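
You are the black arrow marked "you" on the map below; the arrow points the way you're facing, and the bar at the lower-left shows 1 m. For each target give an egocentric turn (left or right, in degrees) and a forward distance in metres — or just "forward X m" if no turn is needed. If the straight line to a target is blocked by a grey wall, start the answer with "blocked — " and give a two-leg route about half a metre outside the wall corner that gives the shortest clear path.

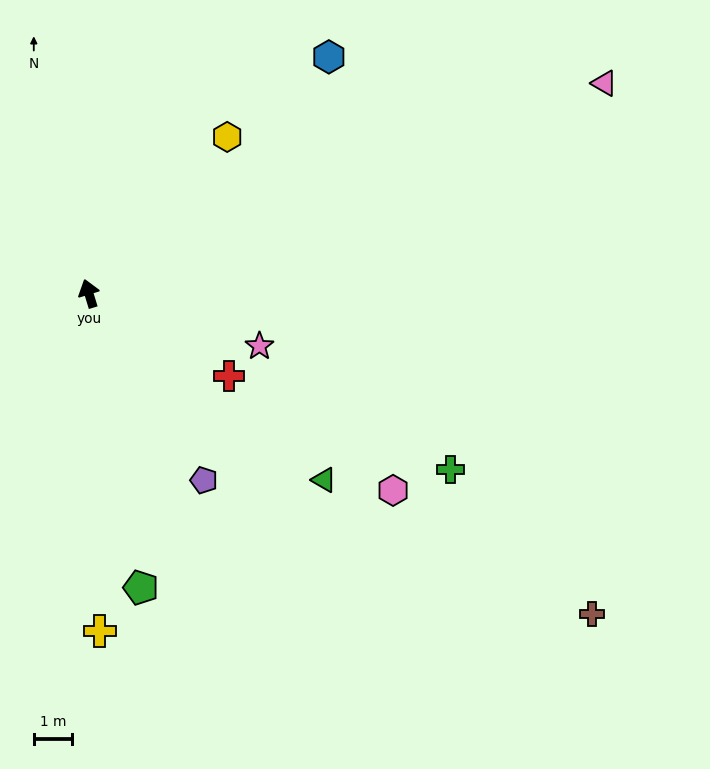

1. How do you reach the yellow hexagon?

turn right 58°, forward 5.5 m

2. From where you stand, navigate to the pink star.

turn right 124°, forward 4.7 m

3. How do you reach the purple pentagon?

turn right 165°, forward 5.7 m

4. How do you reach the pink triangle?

turn right 85°, forward 14.6 m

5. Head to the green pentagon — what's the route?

turn left 173°, forward 7.8 m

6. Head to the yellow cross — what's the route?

turn left 165°, forward 8.8 m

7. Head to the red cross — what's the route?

turn right 138°, forward 4.3 m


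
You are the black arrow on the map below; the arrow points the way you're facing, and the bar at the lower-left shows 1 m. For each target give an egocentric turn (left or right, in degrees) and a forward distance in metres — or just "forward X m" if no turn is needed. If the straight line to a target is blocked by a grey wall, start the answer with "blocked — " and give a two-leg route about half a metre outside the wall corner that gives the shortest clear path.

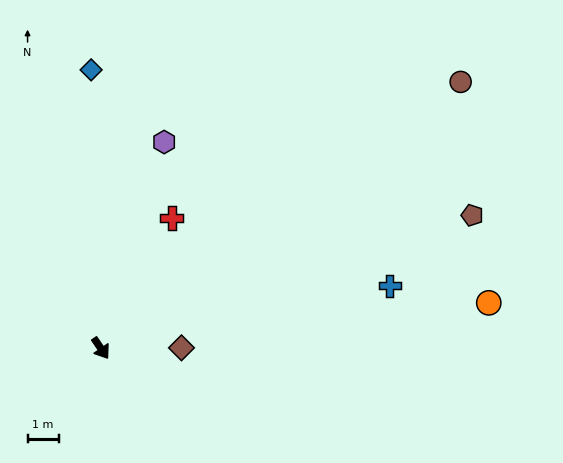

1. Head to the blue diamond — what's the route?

turn left 148°, forward 9.0 m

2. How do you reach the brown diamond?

turn left 56°, forward 2.6 m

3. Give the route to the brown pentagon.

turn left 75°, forward 12.7 m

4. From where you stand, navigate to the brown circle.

turn left 92°, forward 14.4 m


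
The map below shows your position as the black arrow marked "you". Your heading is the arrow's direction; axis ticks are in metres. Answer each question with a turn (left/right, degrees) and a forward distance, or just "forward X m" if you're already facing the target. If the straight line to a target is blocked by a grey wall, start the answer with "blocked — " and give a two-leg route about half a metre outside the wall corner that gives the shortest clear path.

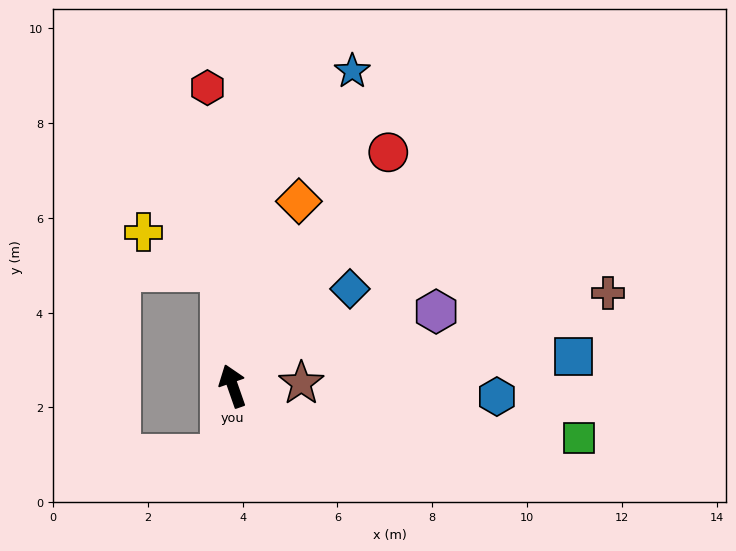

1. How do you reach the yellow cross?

blocked — turn right 13°, forward 2.4 m, then turn left 56°, forward 1.8 m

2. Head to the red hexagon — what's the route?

turn right 14°, forward 6.3 m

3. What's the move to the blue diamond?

turn right 70°, forward 3.2 m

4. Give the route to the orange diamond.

turn right 39°, forward 4.1 m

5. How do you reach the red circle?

turn right 53°, forward 5.9 m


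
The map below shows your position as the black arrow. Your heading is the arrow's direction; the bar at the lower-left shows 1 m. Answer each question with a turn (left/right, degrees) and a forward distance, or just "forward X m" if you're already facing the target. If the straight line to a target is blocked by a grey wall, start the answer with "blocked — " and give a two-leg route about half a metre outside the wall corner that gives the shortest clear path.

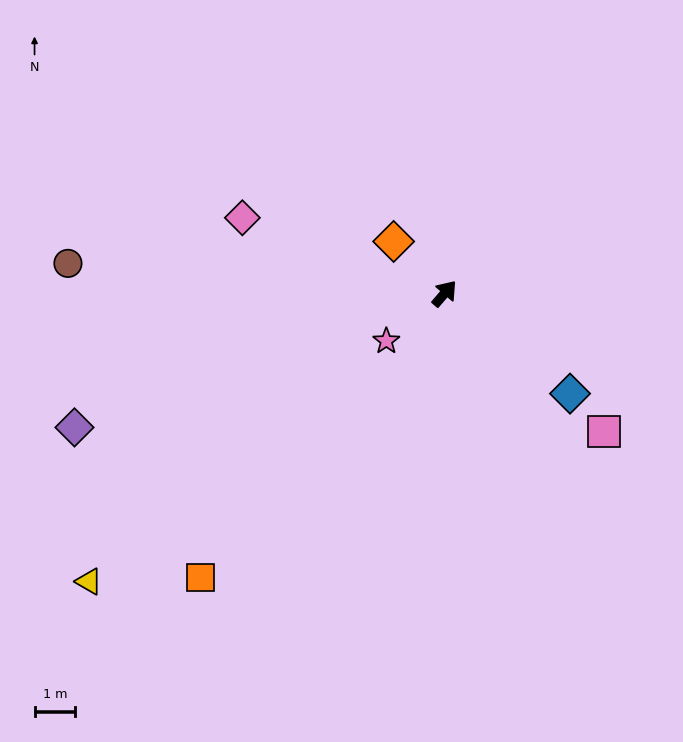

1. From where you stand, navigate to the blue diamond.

turn right 88°, forward 4.0 m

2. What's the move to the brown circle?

turn left 126°, forward 9.3 m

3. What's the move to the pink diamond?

turn left 110°, forward 5.3 m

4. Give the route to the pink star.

turn left 170°, forward 1.9 m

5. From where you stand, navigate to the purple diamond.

turn left 151°, forward 9.7 m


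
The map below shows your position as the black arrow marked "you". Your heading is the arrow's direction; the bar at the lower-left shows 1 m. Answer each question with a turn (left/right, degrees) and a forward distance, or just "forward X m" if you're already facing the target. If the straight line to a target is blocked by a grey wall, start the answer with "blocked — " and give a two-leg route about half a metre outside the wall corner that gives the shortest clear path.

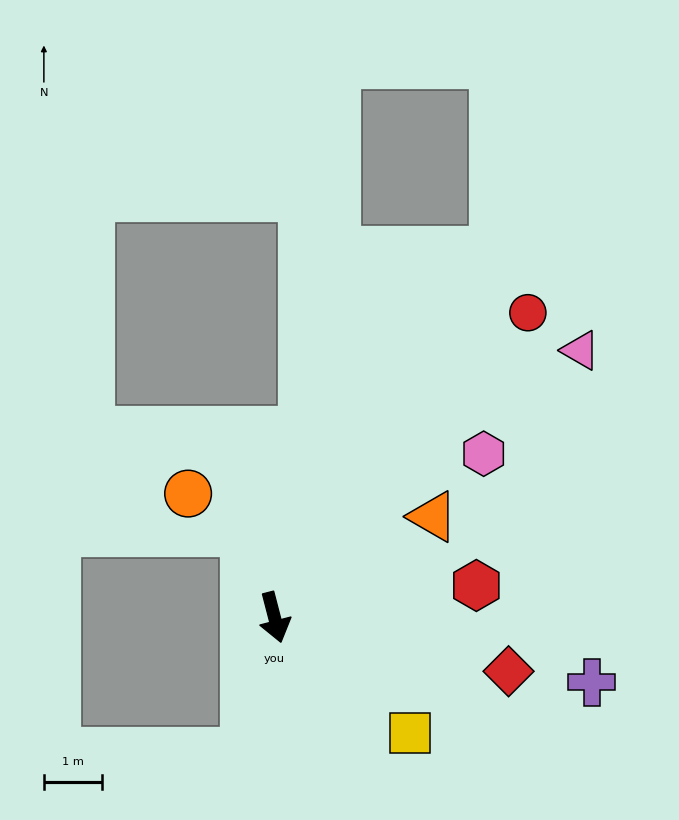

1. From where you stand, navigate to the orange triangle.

turn left 108°, forward 3.2 m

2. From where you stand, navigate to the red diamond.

turn left 63°, forward 4.1 m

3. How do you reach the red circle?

turn left 126°, forward 6.8 m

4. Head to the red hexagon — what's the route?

turn left 84°, forward 3.5 m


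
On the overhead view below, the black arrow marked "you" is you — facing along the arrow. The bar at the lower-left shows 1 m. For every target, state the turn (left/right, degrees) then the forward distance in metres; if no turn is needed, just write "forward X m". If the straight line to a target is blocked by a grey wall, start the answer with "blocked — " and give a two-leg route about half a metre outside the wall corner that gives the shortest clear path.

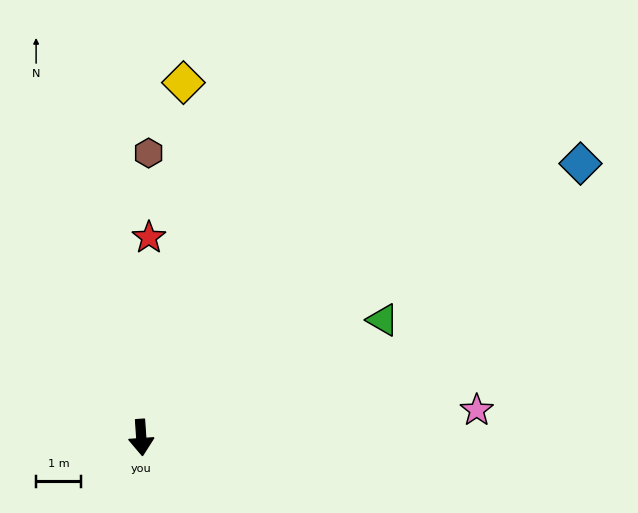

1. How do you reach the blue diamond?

turn left 118°, forward 11.4 m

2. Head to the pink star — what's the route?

turn left 91°, forward 7.4 m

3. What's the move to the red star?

turn left 174°, forward 4.4 m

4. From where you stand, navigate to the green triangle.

turn left 112°, forward 5.9 m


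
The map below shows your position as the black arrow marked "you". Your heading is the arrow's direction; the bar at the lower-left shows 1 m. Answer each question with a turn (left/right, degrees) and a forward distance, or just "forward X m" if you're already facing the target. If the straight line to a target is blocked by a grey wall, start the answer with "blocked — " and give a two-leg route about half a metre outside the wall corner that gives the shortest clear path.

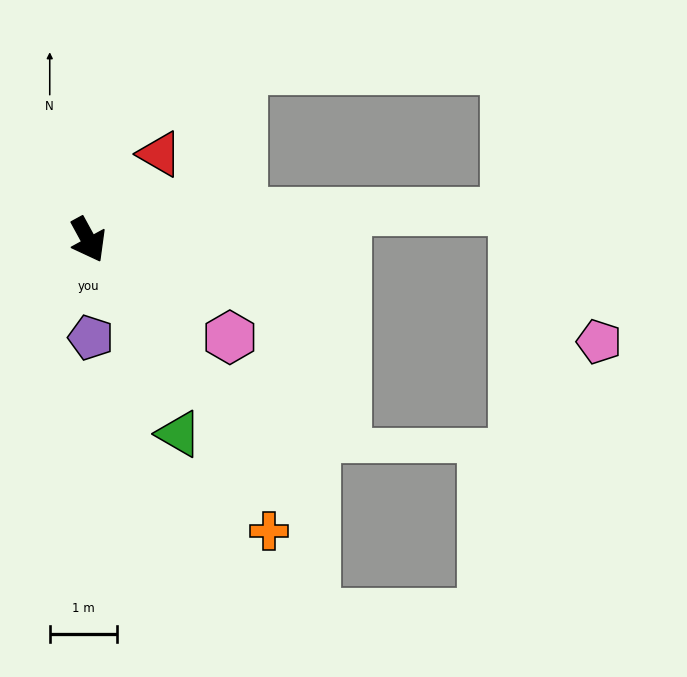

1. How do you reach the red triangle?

turn left 112°, forward 1.7 m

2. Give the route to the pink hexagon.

turn left 27°, forward 2.6 m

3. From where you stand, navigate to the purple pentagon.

turn right 27°, forward 1.5 m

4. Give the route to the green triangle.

turn right 4°, forward 3.2 m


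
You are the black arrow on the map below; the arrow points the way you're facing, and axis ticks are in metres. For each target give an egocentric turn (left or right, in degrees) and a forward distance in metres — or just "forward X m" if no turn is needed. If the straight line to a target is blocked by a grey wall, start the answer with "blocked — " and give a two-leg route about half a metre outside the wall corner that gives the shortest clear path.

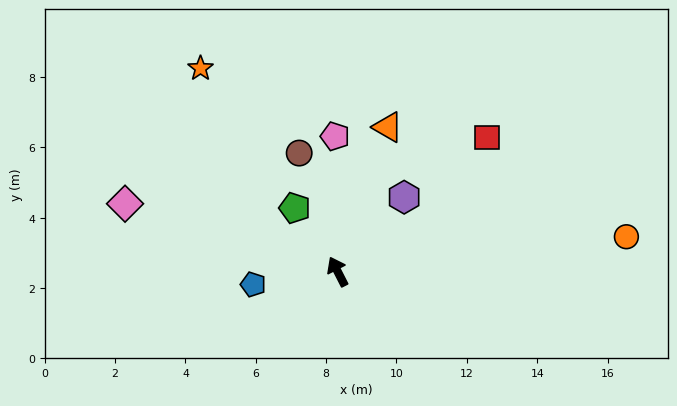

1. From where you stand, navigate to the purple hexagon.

turn right 69°, forward 2.8 m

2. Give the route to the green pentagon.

turn left 7°, forward 2.2 m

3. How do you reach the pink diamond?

turn left 45°, forward 6.3 m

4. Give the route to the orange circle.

turn right 110°, forward 8.3 m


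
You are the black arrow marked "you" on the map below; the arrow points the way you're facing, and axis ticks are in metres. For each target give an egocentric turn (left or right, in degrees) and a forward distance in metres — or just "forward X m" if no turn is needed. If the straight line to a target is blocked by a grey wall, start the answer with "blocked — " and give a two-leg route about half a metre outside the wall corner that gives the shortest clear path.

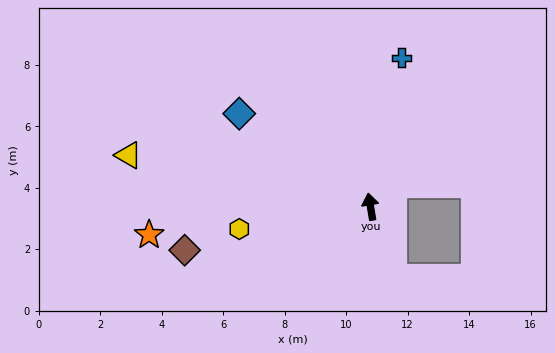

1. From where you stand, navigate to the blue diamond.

turn left 45°, forward 5.2 m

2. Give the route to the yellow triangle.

turn left 68°, forward 8.0 m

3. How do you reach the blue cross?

turn right 21°, forward 4.9 m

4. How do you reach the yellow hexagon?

turn left 90°, forward 4.3 m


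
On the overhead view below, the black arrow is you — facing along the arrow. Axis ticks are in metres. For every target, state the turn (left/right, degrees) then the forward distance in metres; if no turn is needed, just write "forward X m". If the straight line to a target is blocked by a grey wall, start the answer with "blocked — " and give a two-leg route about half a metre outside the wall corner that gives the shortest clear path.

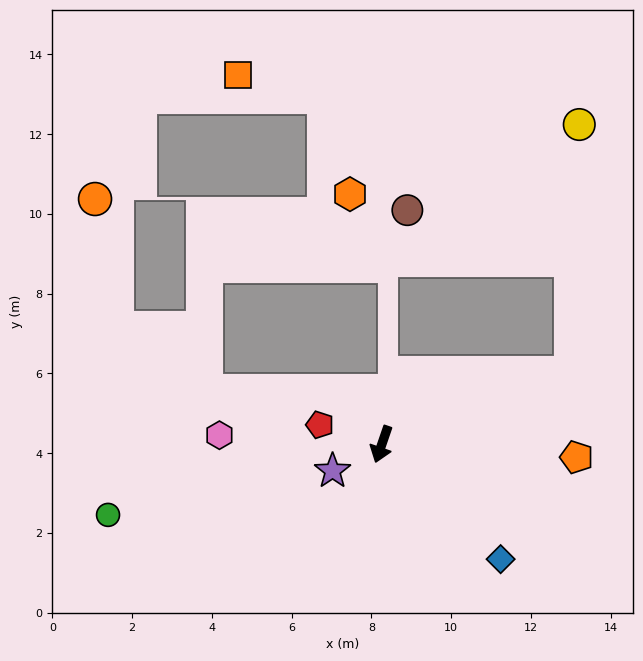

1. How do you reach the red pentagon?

turn right 89°, forward 1.6 m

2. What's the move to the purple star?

turn right 43°, forward 1.4 m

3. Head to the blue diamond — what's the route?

turn left 65°, forward 4.1 m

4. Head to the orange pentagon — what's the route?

turn left 105°, forward 4.9 m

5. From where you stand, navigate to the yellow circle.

blocked — turn left 130°, forward 5.1 m, then turn left 67°, forward 6.2 m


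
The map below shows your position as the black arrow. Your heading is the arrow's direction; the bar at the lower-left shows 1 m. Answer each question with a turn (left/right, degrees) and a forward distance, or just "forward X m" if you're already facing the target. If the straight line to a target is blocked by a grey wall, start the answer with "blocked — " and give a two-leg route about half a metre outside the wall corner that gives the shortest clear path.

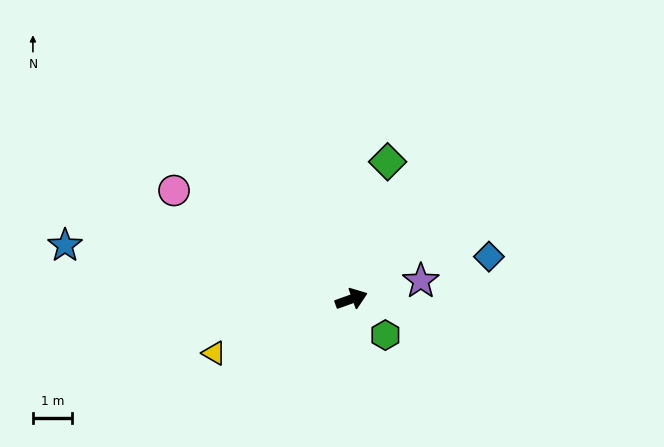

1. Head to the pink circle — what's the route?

turn left 129°, forward 5.4 m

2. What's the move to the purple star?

turn right 5°, forward 1.9 m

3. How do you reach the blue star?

turn left 150°, forward 7.5 m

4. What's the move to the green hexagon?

turn right 66°, forward 1.3 m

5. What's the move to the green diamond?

turn left 55°, forward 3.7 m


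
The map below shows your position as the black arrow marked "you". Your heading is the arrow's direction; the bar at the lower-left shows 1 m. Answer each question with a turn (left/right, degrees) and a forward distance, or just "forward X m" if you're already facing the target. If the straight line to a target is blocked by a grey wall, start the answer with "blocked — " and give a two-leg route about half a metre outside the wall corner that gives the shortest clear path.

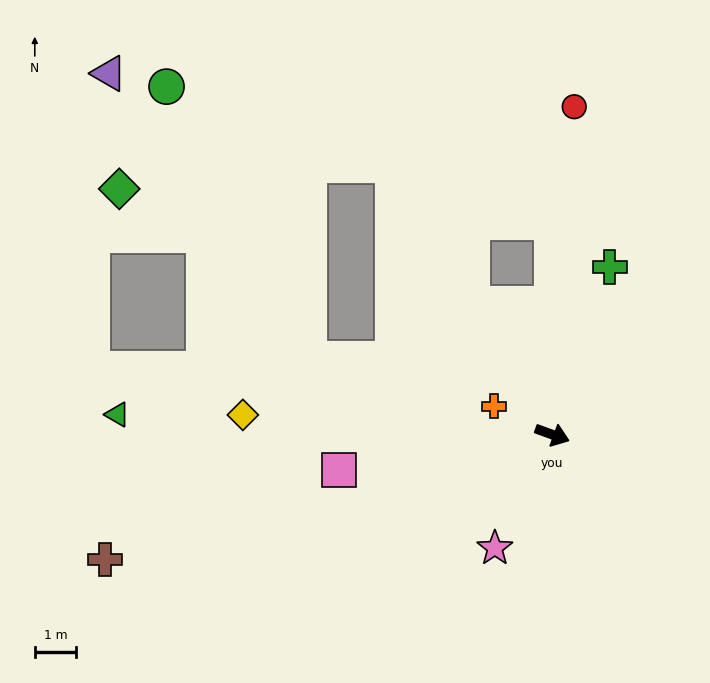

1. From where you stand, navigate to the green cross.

turn left 91°, forward 4.3 m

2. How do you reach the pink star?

turn right 97°, forward 3.1 m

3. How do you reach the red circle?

turn left 106°, forward 7.9 m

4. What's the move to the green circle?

blocked — turn left 141°, forward 7.5 m, then turn left 40°, forward 5.7 m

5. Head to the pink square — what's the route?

turn right 151°, forward 5.2 m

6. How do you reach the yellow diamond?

turn right 164°, forward 7.4 m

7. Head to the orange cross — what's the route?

turn left 174°, forward 1.5 m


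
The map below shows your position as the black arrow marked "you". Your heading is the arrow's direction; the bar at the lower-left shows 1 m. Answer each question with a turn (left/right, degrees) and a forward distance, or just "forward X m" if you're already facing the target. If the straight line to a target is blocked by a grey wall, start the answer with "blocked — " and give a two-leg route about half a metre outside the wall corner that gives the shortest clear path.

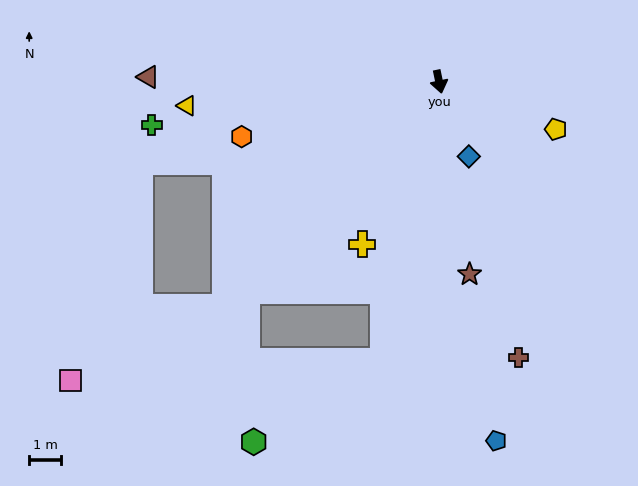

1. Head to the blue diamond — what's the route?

turn left 10°, forward 2.6 m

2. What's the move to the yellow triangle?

turn right 96°, forward 8.0 m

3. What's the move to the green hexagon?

blocked — turn right 23°, forward 9.0 m, then turn right 47°, forward 4.8 m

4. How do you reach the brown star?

turn right 3°, forward 6.2 m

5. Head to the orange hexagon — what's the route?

turn right 86°, forward 6.5 m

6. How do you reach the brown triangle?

turn right 103°, forward 9.2 m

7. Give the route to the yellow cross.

turn right 37°, forward 5.7 m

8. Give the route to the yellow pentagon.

turn left 56°, forward 4.0 m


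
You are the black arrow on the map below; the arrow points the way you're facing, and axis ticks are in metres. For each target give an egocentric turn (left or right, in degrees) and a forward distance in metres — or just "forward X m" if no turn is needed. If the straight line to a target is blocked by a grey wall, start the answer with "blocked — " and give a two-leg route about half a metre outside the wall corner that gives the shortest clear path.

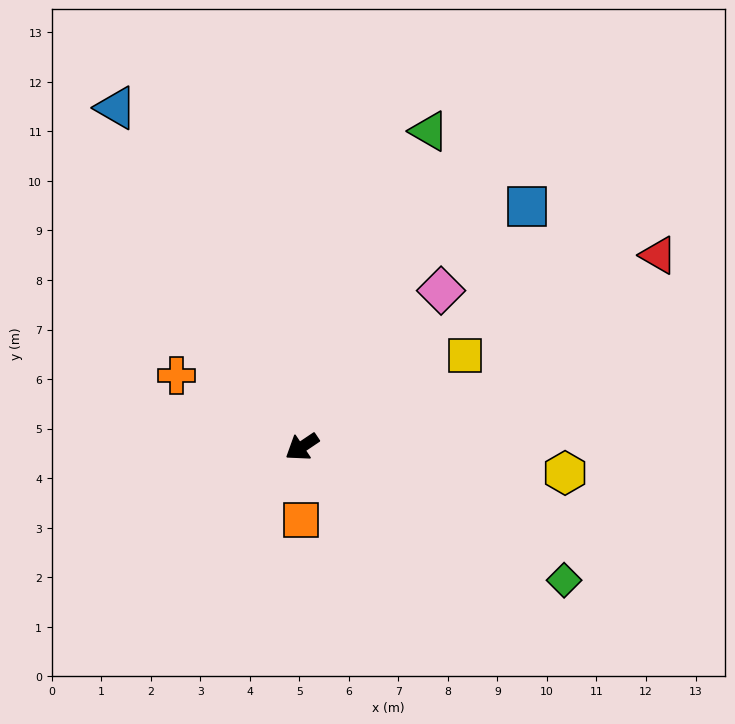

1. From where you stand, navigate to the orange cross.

turn right 63°, forward 2.9 m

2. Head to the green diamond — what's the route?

turn left 119°, forward 5.9 m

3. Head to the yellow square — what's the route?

turn left 175°, forward 3.8 m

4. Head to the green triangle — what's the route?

turn right 146°, forward 6.9 m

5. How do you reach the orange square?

turn left 56°, forward 1.5 m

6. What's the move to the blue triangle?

turn right 95°, forward 7.8 m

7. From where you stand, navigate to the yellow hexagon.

turn left 140°, forward 5.3 m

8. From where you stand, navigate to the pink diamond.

turn right 166°, forward 4.2 m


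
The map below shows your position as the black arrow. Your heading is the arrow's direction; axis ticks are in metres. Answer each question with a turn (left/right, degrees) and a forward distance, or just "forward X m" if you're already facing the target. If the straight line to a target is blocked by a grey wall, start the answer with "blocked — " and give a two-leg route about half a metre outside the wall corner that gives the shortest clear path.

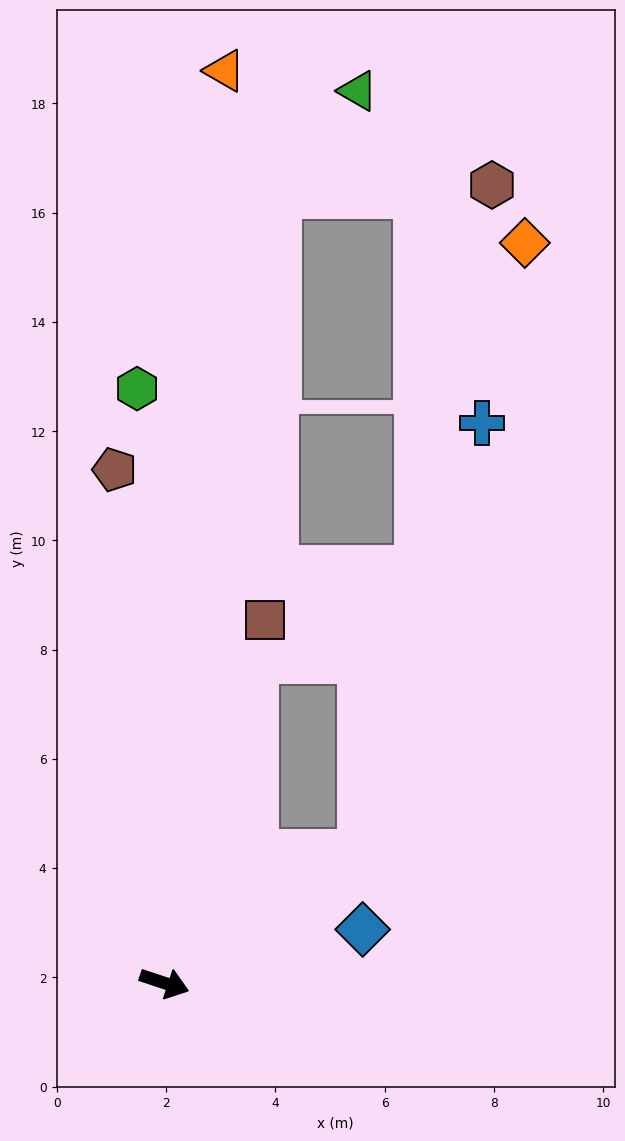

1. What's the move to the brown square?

turn left 93°, forward 6.9 m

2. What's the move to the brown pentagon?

turn left 114°, forward 9.4 m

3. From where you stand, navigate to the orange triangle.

turn left 105°, forward 16.7 m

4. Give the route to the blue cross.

blocked — turn left 52°, forward 4.3 m, then turn left 40°, forward 8.2 m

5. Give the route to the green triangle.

blocked — turn left 100°, forward 14.6 m, then turn right 29°, forward 2.4 m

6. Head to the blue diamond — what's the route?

turn left 33°, forward 3.8 m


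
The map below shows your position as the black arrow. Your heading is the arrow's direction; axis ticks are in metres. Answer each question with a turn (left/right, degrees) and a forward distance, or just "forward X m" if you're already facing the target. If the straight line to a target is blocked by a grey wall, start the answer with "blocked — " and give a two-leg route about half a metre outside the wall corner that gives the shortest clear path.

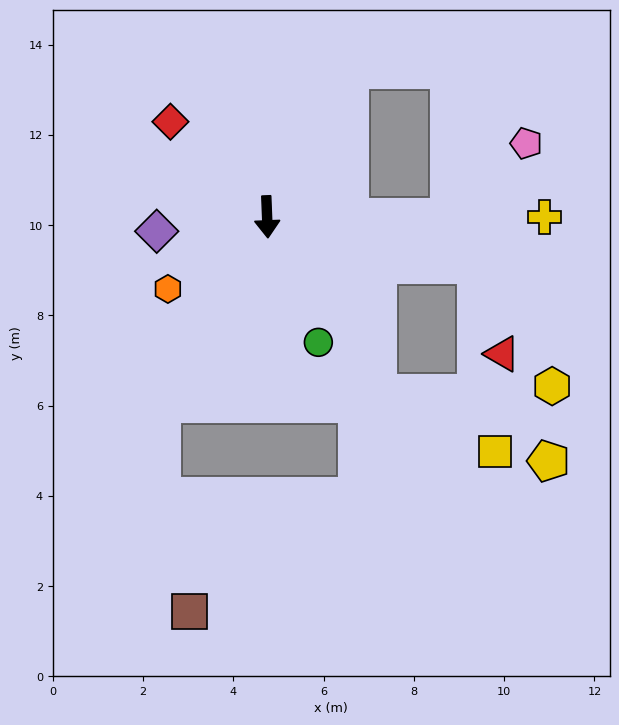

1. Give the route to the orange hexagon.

turn right 56°, forward 2.7 m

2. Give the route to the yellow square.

blocked — turn left 30°, forward 4.6 m, then turn left 32°, forward 2.9 m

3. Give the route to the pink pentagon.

blocked — turn left 88°, forward 4.0 m, then turn left 44°, forward 2.4 m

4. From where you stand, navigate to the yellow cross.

turn left 88°, forward 6.2 m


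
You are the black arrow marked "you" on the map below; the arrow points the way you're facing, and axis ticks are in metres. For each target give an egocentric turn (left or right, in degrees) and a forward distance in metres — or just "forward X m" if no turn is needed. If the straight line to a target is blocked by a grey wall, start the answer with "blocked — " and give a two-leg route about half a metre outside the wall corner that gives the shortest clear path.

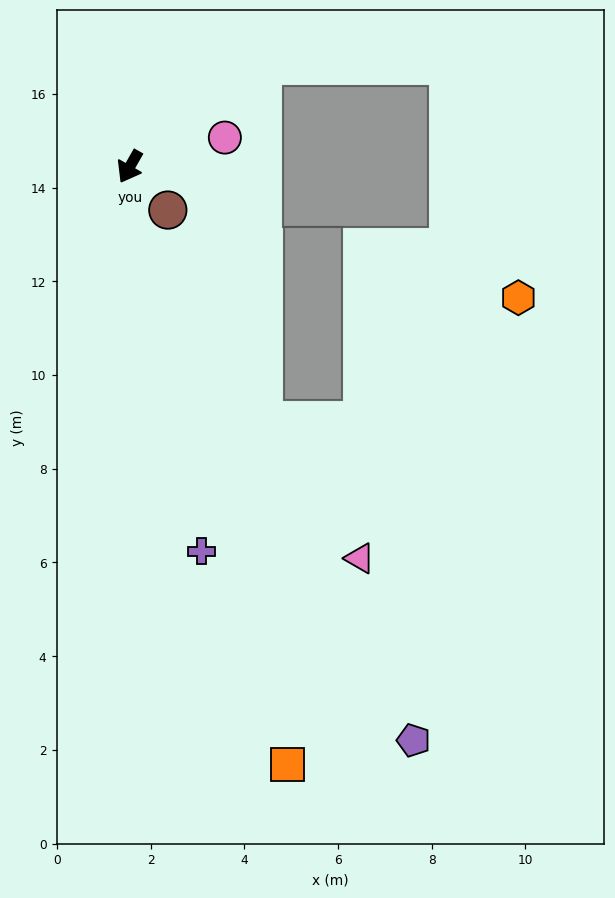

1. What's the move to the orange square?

turn left 44°, forward 13.2 m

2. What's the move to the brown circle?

turn left 71°, forward 1.2 m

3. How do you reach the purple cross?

turn left 40°, forward 8.3 m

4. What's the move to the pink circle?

turn left 137°, forward 2.1 m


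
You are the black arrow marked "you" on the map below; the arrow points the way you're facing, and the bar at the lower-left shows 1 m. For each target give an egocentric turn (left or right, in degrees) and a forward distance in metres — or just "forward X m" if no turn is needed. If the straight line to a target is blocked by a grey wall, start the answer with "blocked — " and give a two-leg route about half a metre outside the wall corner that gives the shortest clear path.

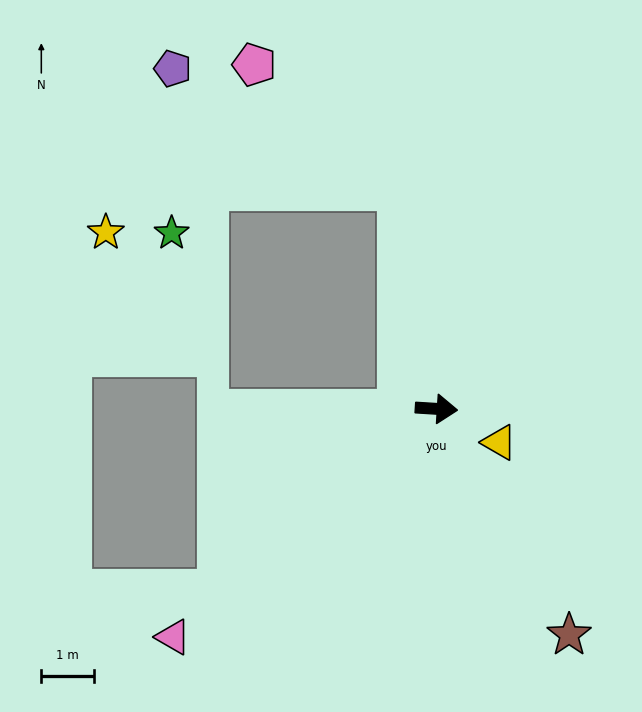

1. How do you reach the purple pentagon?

blocked — turn left 103°, forward 4.2 m, then turn left 53°, forward 4.8 m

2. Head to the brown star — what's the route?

turn right 56°, forward 4.9 m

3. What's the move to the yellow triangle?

turn right 25°, forward 1.3 m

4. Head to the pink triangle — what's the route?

turn right 136°, forward 6.6 m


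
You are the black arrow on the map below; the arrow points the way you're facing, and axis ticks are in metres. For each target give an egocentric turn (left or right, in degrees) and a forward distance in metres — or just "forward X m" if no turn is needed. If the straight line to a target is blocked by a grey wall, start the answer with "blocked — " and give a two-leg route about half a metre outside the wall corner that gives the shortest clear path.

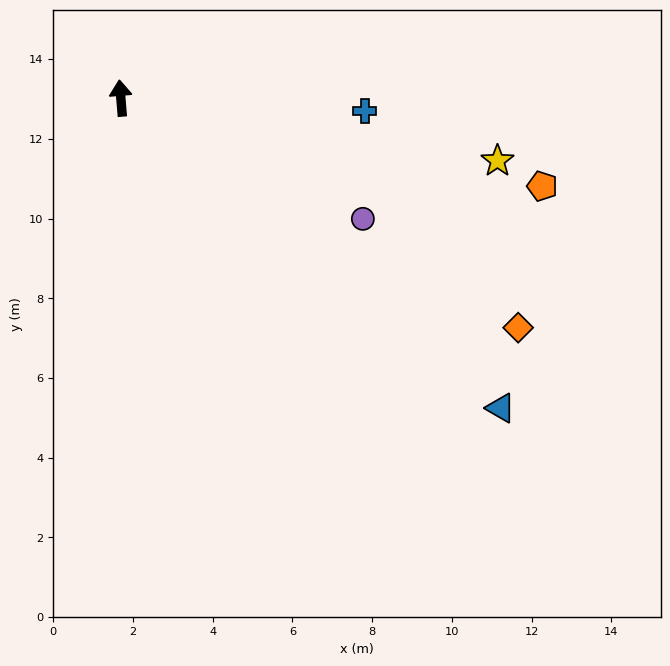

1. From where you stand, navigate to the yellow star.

turn right 104°, forward 9.6 m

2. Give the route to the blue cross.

turn right 98°, forward 6.1 m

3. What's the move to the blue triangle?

turn right 134°, forward 12.3 m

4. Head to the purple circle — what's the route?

turn right 121°, forward 6.8 m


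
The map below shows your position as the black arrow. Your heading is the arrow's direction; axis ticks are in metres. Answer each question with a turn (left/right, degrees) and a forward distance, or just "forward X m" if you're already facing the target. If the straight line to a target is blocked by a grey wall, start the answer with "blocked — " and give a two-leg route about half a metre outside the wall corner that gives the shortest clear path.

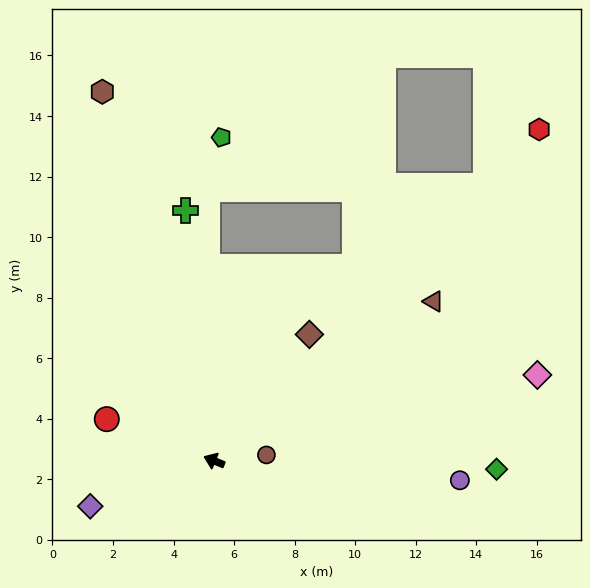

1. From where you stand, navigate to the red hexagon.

turn right 112°, forward 15.3 m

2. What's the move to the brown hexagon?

turn right 51°, forward 12.7 m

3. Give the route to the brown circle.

turn right 151°, forward 1.7 m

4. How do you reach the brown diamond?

turn right 105°, forward 5.2 m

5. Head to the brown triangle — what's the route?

turn right 122°, forward 9.0 m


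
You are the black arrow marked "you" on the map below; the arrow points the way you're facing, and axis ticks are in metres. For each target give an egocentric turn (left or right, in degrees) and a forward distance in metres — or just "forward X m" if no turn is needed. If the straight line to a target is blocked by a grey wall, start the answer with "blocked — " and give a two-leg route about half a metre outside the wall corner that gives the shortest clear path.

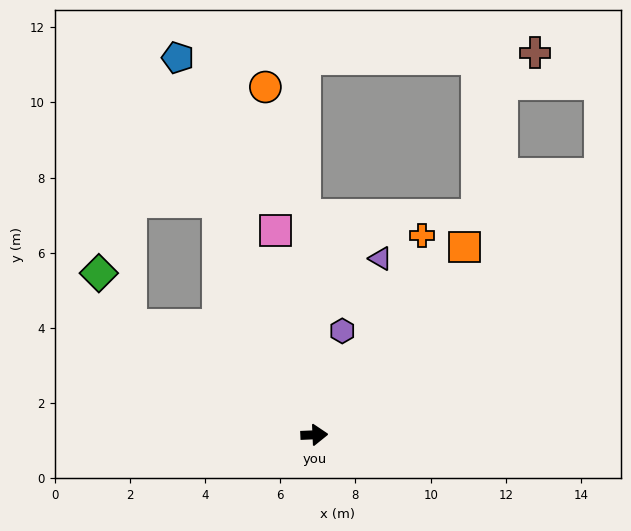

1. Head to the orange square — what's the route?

turn left 49°, forward 6.4 m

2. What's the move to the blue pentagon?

turn left 107°, forward 10.7 m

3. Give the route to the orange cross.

turn left 59°, forward 6.0 m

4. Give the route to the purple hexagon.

turn left 72°, forward 2.9 m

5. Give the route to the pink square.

turn left 98°, forward 5.5 m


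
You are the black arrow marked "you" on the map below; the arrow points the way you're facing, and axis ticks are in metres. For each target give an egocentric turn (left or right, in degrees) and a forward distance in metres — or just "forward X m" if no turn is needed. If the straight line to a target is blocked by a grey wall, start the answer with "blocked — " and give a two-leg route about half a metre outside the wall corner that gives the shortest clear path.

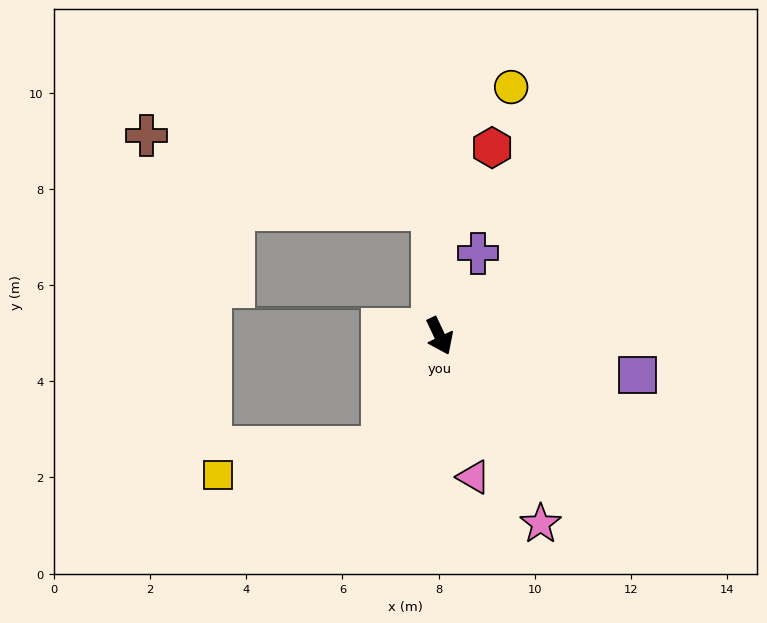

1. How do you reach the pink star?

turn left 3°, forward 4.4 m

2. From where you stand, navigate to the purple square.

turn left 54°, forward 4.2 m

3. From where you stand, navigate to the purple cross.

turn left 130°, forward 1.9 m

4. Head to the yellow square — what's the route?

blocked — turn right 53°, forward 2.6 m, then turn right 53°, forward 3.4 m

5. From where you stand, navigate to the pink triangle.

turn right 12°, forward 3.0 m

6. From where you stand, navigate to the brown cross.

blocked — turn left 158°, forward 2.6 m, then turn left 72°, forward 6.1 m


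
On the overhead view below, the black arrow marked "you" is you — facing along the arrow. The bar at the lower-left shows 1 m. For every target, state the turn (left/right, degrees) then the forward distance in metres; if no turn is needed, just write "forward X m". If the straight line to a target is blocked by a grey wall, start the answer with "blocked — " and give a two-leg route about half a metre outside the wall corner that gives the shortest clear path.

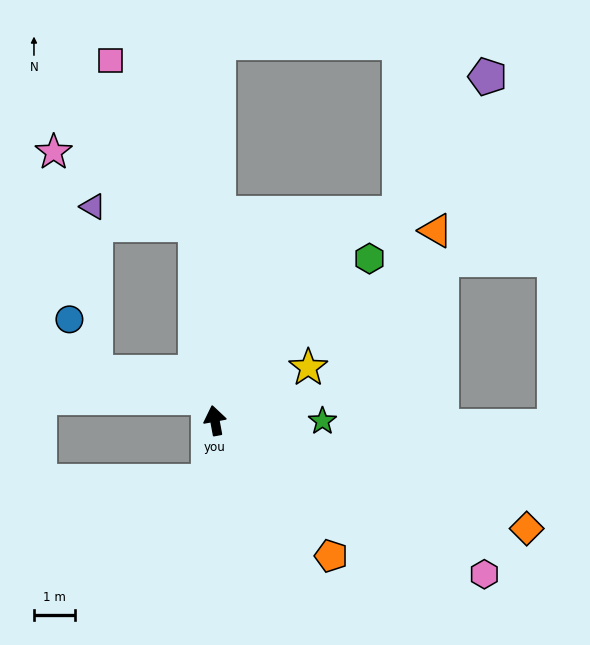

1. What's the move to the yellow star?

turn right 71°, forward 2.6 m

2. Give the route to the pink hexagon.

turn right 130°, forward 7.6 m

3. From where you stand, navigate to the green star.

turn right 101°, forward 2.6 m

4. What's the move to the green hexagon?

turn right 54°, forward 5.5 m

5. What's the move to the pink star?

blocked — turn right 5°, forward 4.8 m, then turn left 57°, forward 3.9 m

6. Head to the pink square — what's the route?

blocked — turn right 5°, forward 4.8 m, then turn left 22°, forward 4.5 m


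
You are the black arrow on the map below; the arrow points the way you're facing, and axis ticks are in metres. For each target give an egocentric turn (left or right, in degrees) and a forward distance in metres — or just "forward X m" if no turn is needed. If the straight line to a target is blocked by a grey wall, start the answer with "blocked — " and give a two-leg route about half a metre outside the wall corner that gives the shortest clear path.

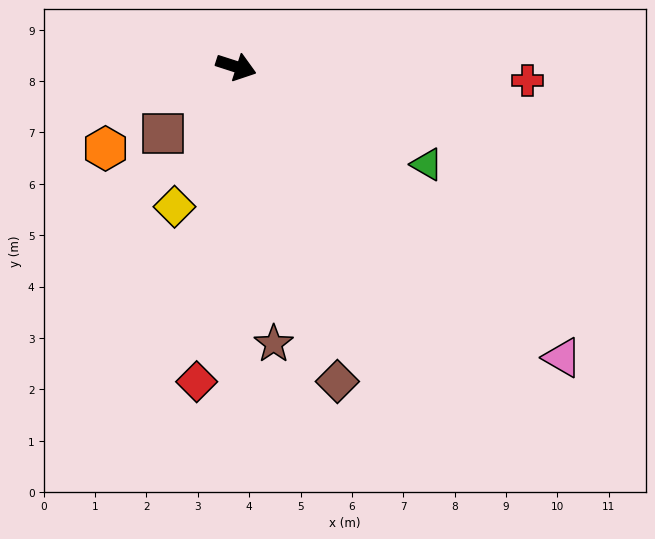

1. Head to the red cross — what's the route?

turn left 15°, forward 5.7 m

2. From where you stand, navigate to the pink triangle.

turn right 24°, forward 8.5 m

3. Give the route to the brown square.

turn right 120°, forward 1.9 m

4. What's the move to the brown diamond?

turn right 54°, forward 6.4 m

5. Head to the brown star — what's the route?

turn right 64°, forward 5.4 m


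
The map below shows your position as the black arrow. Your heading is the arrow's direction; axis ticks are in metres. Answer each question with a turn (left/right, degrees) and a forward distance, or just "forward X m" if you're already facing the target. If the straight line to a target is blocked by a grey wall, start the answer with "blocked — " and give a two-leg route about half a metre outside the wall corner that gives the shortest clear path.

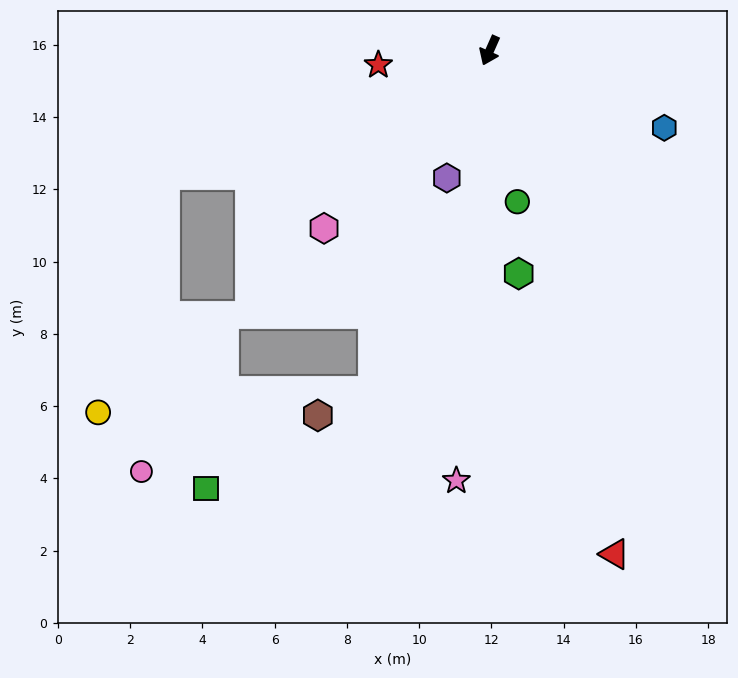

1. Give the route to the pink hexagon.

turn right 19°, forward 6.7 m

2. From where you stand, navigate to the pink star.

turn left 19°, forward 11.9 m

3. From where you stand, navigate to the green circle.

turn left 34°, forward 4.3 m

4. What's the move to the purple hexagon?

turn left 5°, forward 3.7 m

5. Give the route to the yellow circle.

blocked — turn right 45°, forward 9.6 m, then turn left 53°, forward 6.8 m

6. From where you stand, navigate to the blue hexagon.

turn left 90°, forward 5.3 m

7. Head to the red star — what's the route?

turn right 59°, forward 3.1 m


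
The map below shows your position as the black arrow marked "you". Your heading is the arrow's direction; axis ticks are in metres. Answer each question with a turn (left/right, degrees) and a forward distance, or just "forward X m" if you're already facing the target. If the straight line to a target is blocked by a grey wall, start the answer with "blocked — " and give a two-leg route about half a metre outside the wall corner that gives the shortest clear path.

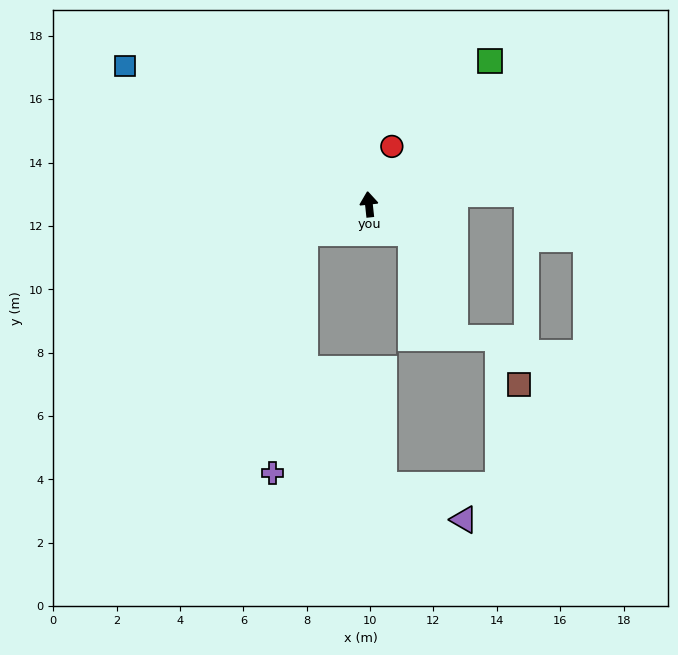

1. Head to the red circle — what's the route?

turn right 28°, forward 2.0 m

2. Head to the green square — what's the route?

turn right 46°, forward 5.9 m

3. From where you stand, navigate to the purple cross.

blocked — turn left 108°, forward 2.2 m, then turn left 58°, forward 7.6 m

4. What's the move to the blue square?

turn left 54°, forward 8.8 m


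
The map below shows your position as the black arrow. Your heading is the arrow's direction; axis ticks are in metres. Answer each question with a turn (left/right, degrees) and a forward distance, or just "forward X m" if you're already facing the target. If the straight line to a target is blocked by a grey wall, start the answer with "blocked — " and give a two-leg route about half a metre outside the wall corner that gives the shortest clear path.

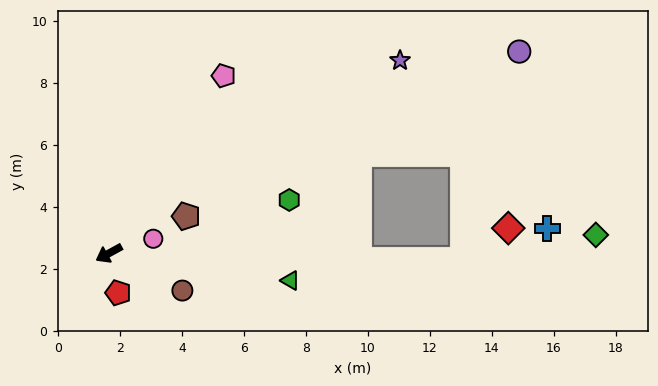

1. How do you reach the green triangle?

turn left 143°, forward 5.9 m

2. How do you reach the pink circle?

turn left 169°, forward 1.5 m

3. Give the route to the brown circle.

turn left 124°, forward 2.7 m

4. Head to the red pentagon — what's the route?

turn left 75°, forward 1.3 m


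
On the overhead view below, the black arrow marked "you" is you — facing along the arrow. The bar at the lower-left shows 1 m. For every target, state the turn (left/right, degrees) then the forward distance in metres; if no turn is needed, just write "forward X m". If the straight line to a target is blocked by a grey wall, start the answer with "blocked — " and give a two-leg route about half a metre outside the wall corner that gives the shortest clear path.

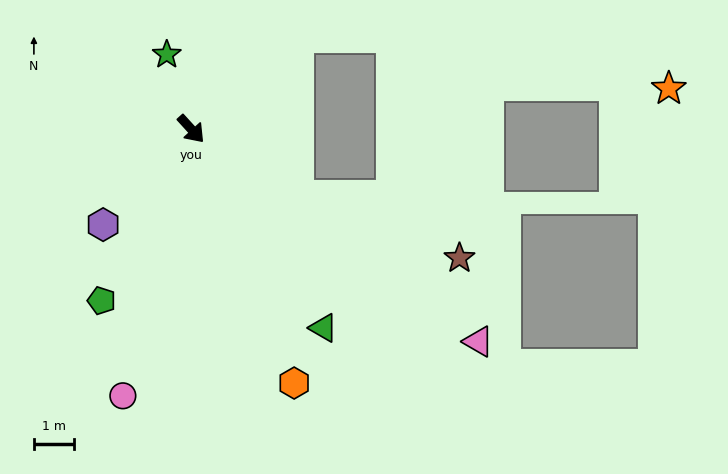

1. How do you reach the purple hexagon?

turn right 85°, forward 3.3 m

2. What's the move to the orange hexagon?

turn right 20°, forward 6.9 m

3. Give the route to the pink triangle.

turn left 11°, forward 9.0 m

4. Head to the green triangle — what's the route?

turn right 9°, forward 6.0 m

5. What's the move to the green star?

turn left 156°, forward 2.0 m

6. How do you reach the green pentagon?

turn right 70°, forward 4.9 m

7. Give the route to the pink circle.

turn right 57°, forward 6.9 m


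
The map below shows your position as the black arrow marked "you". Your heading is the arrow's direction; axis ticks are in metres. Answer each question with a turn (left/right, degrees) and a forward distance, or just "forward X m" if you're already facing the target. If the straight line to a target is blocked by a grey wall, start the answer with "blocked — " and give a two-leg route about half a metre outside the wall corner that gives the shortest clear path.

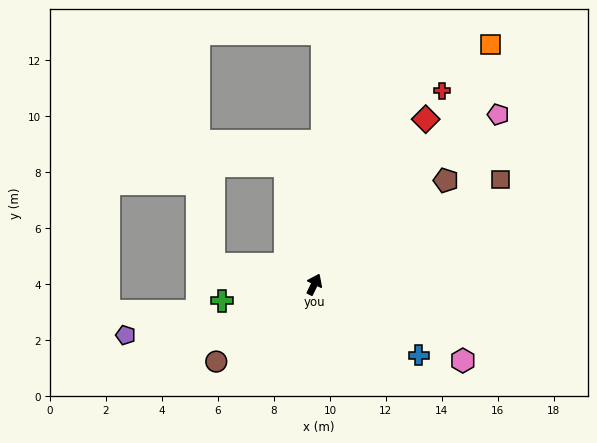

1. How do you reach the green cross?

turn left 126°, forward 3.3 m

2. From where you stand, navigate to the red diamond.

turn right 8°, forward 7.1 m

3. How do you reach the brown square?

turn right 35°, forward 7.6 m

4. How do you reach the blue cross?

turn right 98°, forward 4.5 m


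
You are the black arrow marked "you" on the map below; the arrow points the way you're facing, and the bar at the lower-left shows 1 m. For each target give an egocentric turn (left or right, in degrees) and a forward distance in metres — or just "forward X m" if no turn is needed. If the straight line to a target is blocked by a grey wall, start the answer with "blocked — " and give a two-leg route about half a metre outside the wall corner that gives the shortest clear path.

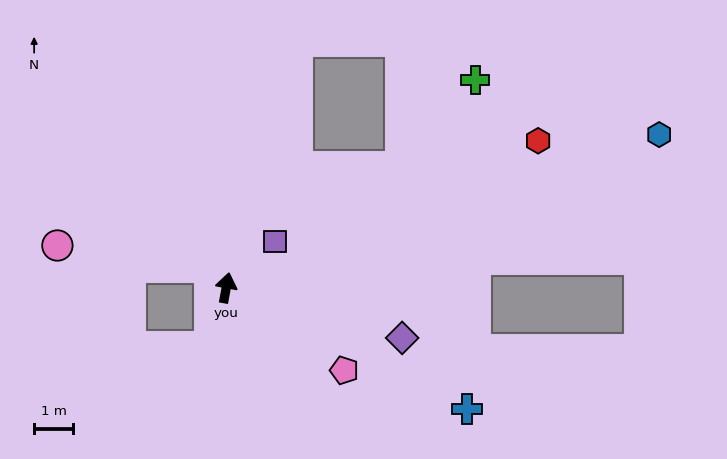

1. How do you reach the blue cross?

turn right 106°, forward 6.9 m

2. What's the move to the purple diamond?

turn right 95°, forward 4.7 m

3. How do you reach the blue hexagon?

turn right 60°, forward 11.8 m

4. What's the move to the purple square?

turn right 36°, forward 1.7 m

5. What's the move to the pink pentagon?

turn right 115°, forward 3.7 m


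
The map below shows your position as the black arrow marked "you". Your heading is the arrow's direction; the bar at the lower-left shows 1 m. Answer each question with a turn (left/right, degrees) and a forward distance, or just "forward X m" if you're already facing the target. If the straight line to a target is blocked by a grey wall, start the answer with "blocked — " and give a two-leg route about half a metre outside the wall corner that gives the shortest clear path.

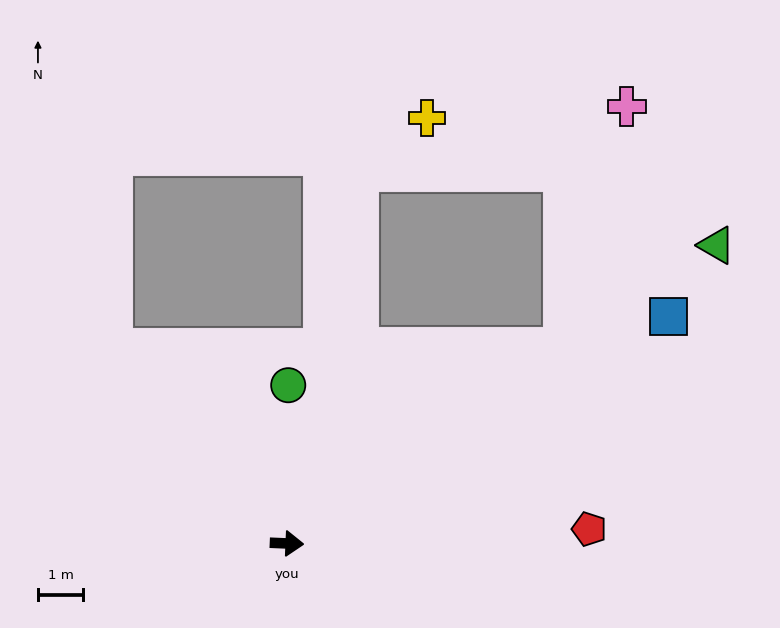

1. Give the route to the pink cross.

blocked — turn left 38°, forward 7.5 m, then turn left 39°, forward 5.5 m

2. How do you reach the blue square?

turn left 33°, forward 9.8 m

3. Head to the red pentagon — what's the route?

turn left 5°, forward 6.7 m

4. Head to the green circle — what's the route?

turn left 92°, forward 3.5 m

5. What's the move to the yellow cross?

blocked — turn left 81°, forward 8.3 m, then turn right 40°, forward 1.9 m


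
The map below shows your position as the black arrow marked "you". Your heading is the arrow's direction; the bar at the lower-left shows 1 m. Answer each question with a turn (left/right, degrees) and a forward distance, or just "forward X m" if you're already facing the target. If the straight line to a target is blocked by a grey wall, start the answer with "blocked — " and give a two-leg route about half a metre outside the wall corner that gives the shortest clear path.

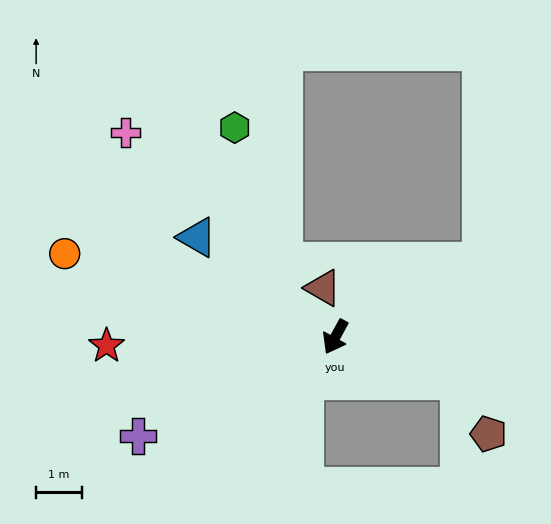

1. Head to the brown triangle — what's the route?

turn right 137°, forward 1.1 m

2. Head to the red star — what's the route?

turn right 59°, forward 5.0 m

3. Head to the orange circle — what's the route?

turn right 78°, forward 6.2 m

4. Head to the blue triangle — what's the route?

turn right 97°, forward 3.8 m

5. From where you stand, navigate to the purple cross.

turn right 35°, forward 4.9 m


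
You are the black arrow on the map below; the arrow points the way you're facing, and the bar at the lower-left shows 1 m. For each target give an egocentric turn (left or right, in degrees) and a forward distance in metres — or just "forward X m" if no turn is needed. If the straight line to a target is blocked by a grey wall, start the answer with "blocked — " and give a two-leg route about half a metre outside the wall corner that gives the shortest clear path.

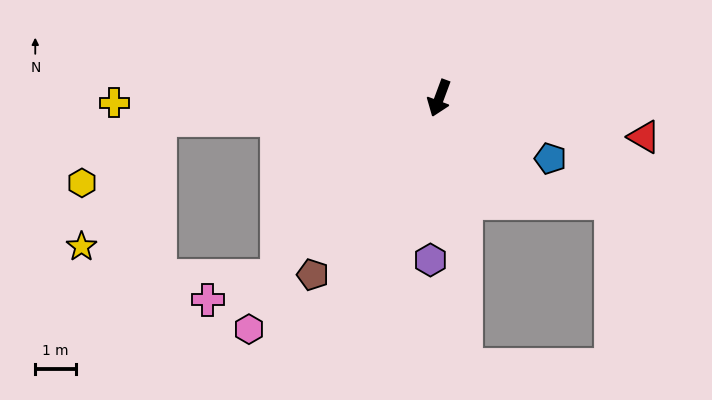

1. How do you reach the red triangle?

turn left 100°, forward 5.2 m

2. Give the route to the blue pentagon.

turn left 82°, forward 3.1 m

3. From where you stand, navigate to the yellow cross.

turn right 69°, forward 8.0 m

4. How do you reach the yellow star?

blocked — turn right 65°, forward 6.9 m, then turn left 54°, forward 3.7 m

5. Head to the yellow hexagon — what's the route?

blocked — turn right 65°, forward 6.9 m, then turn left 34°, forward 2.5 m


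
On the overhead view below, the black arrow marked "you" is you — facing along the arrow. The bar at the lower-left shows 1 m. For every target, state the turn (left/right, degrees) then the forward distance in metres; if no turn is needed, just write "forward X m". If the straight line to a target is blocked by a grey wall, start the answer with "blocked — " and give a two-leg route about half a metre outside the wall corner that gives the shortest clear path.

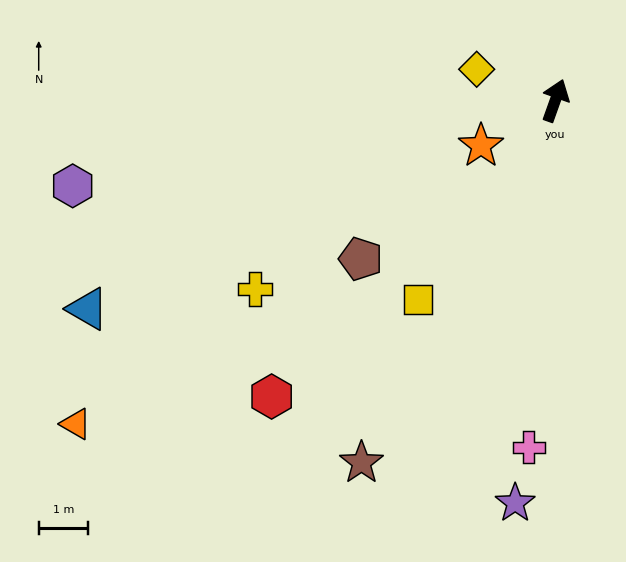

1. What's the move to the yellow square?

turn left 165°, forward 4.9 m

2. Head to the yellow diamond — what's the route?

turn left 88°, forward 1.7 m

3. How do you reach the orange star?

turn left 141°, forward 1.7 m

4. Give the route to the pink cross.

turn right 165°, forward 7.0 m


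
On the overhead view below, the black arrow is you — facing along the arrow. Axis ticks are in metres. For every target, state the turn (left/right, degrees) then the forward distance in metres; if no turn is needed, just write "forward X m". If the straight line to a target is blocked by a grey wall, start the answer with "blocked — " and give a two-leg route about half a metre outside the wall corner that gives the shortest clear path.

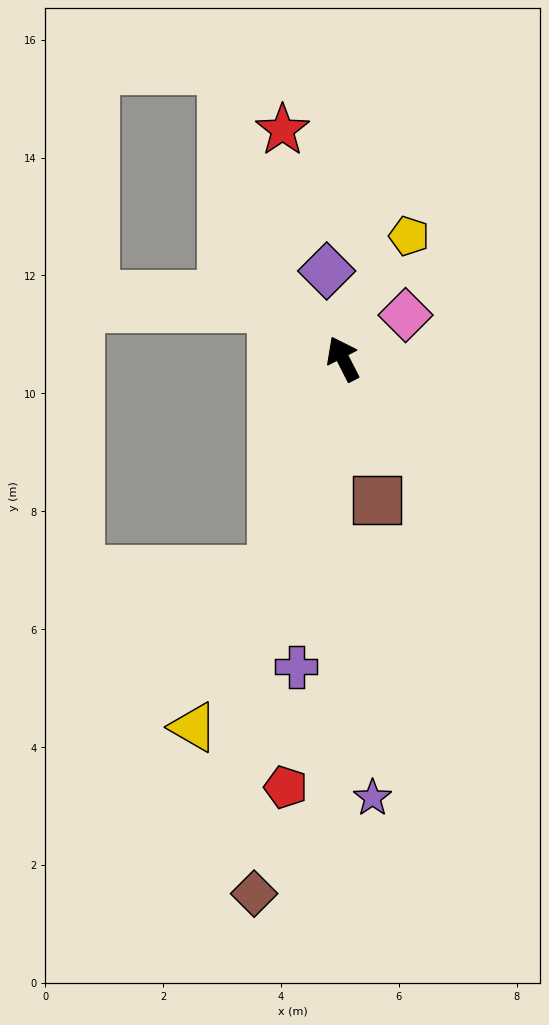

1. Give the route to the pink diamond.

turn right 82°, forward 1.3 m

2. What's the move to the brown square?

turn left 166°, forward 2.5 m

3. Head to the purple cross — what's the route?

turn left 144°, forward 5.3 m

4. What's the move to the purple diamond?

turn right 17°, forward 1.5 m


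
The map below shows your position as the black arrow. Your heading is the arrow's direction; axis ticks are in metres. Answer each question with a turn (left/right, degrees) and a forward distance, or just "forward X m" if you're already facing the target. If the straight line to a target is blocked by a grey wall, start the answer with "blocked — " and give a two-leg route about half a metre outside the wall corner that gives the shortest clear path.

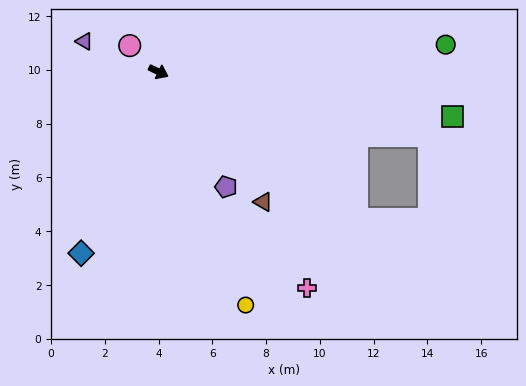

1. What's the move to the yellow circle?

turn right 44°, forward 9.3 m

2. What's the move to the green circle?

turn left 31°, forward 10.7 m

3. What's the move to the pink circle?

turn left 163°, forward 1.4 m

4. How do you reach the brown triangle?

turn right 26°, forward 6.2 m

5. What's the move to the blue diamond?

turn right 87°, forward 7.3 m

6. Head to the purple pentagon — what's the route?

turn right 34°, forward 5.0 m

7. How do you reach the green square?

turn left 17°, forward 11.0 m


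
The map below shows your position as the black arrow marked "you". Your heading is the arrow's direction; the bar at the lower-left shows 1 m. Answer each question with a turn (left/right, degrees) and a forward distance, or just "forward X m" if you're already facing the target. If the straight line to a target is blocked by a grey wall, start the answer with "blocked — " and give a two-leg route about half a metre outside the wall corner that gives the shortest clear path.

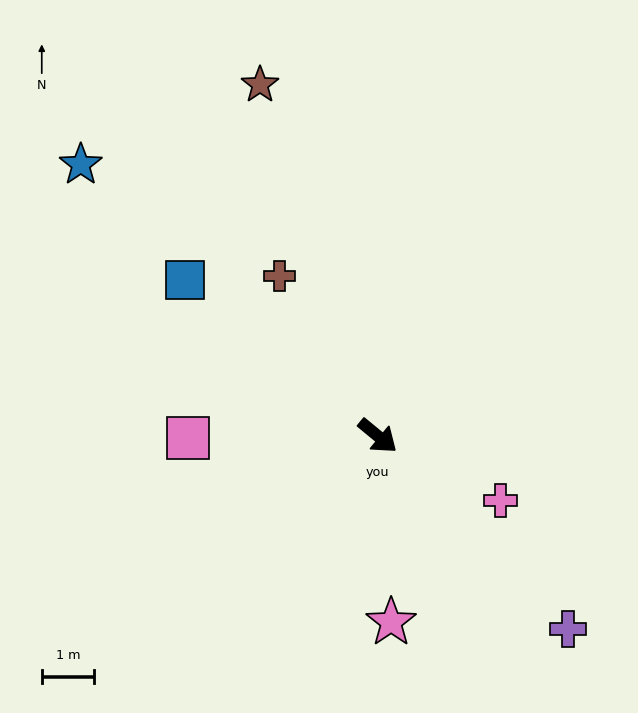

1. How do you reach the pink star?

turn right 46°, forward 3.5 m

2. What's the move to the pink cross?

turn left 12°, forward 2.6 m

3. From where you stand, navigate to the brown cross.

turn left 161°, forward 3.6 m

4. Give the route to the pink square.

turn right 140°, forward 3.6 m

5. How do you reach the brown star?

turn left 148°, forward 7.0 m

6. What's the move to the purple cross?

turn right 6°, forward 5.1 m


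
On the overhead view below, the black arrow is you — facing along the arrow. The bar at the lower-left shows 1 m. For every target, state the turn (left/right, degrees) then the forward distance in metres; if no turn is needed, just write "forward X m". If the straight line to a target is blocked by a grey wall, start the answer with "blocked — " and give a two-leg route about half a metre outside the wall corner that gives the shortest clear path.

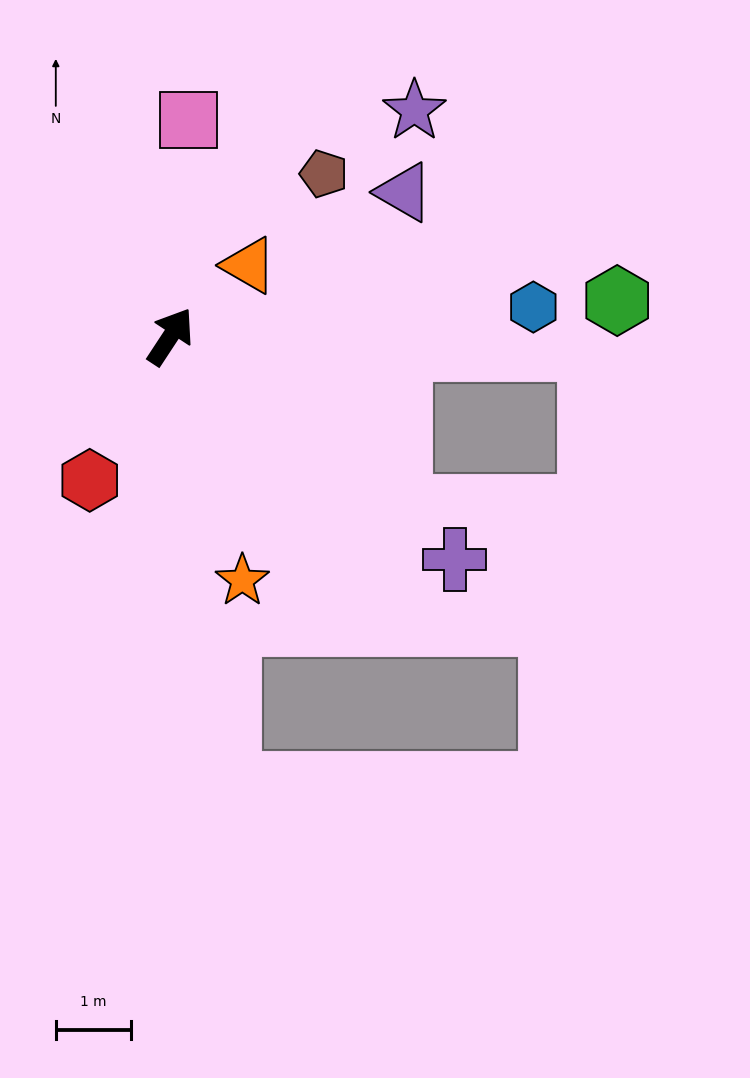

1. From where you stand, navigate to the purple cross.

turn right 95°, forward 4.8 m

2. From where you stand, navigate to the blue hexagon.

turn right 52°, forward 4.9 m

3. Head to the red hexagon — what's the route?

turn right 176°, forward 2.2 m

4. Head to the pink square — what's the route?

turn left 29°, forward 2.9 m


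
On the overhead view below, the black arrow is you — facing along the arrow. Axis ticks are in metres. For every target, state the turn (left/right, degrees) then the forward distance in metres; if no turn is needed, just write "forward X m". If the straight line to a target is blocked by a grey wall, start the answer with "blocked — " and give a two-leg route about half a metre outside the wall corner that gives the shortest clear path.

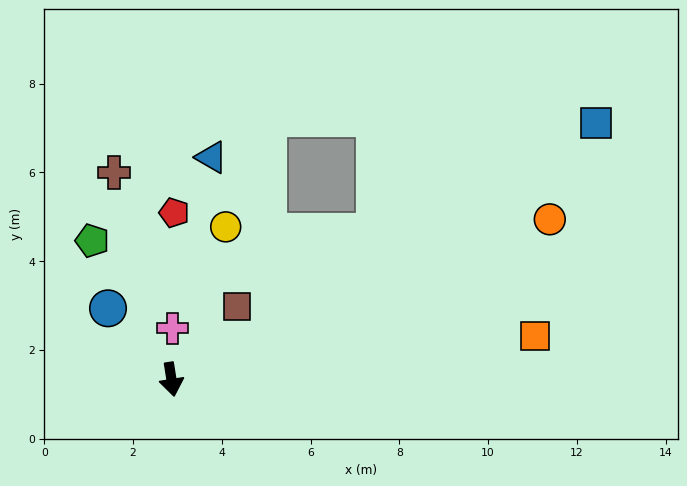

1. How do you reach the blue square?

turn left 112°, forward 11.2 m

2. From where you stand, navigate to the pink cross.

turn left 170°, forward 1.2 m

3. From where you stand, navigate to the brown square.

turn left 129°, forward 2.2 m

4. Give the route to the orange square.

turn left 88°, forward 8.2 m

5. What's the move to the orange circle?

turn left 104°, forward 9.3 m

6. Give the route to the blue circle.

turn right 147°, forward 2.1 m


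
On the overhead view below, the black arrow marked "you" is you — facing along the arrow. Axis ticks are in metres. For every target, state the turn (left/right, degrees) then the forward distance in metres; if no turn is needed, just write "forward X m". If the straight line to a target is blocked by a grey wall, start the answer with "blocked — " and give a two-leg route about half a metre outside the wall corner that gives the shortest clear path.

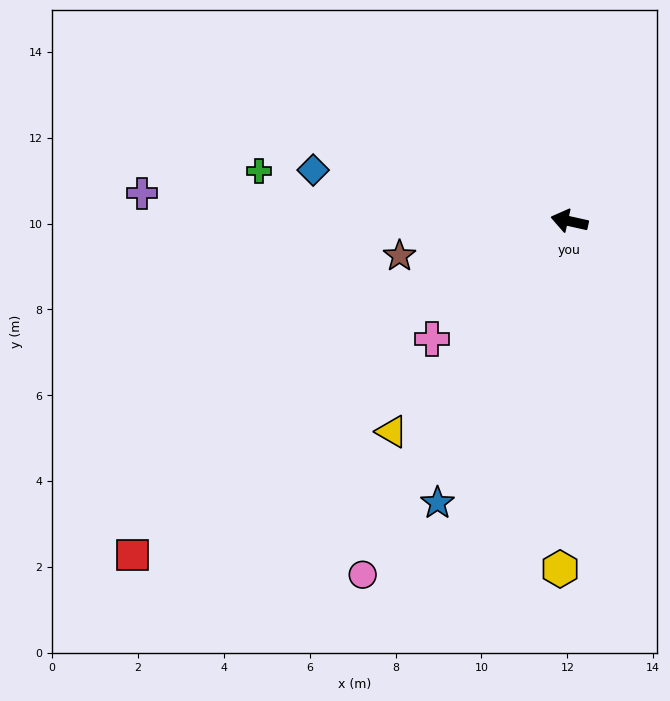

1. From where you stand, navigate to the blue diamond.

forward 6.1 m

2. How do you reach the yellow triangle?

turn left 62°, forward 6.4 m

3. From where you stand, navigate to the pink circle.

turn left 72°, forward 9.5 m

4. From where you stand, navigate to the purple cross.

turn left 9°, forward 10.0 m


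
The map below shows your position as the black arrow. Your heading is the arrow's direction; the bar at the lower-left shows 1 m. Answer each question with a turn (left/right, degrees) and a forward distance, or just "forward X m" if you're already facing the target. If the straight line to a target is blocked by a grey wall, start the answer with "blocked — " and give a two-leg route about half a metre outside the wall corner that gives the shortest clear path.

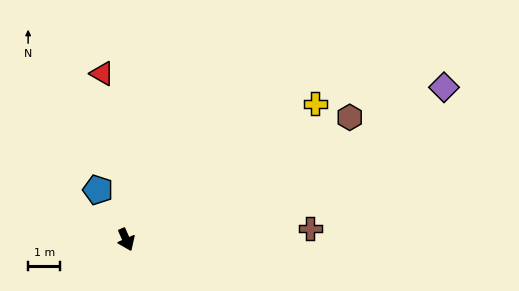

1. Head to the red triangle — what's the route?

turn left 164°, forward 5.2 m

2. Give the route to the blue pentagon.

turn right 174°, forward 1.8 m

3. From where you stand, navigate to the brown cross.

turn left 70°, forward 5.7 m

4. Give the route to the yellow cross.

turn left 102°, forward 7.2 m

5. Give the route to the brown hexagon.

turn left 95°, forward 7.9 m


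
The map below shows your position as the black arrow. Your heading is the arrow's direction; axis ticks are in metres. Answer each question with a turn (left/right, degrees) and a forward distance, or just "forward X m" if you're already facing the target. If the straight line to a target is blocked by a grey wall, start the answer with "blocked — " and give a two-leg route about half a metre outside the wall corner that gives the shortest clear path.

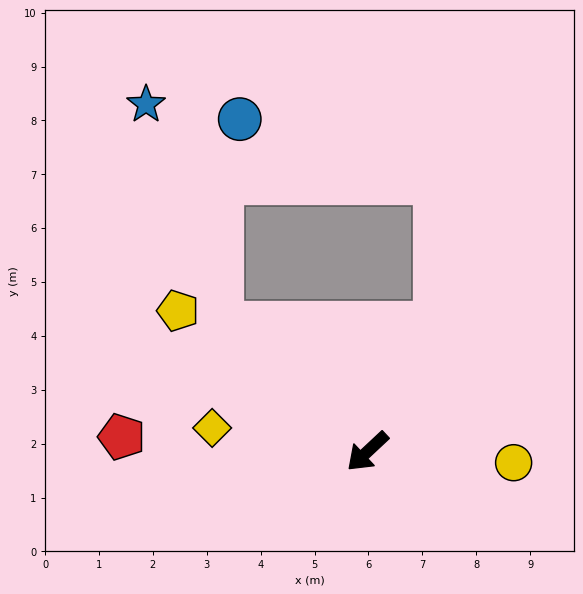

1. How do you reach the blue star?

blocked — turn right 84°, forward 3.6 m, then turn right 30°, forward 4.3 m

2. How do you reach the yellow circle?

turn left 133°, forward 2.7 m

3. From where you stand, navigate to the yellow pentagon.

turn right 80°, forward 4.4 m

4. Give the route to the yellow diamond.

turn right 52°, forward 2.9 m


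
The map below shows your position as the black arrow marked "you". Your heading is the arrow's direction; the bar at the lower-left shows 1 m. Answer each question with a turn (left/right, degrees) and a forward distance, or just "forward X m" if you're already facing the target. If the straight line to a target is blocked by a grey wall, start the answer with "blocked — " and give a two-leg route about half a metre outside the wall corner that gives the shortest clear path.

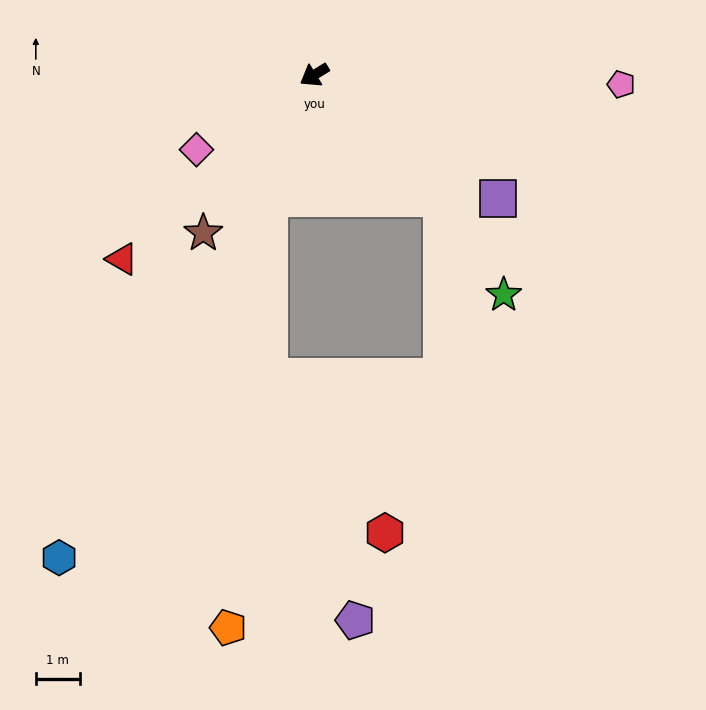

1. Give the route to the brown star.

turn left 23°, forward 4.4 m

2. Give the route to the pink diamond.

forward 3.2 m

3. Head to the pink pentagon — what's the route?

turn left 147°, forward 7.0 m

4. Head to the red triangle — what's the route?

turn left 12°, forward 6.1 m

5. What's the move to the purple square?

turn left 114°, forward 5.1 m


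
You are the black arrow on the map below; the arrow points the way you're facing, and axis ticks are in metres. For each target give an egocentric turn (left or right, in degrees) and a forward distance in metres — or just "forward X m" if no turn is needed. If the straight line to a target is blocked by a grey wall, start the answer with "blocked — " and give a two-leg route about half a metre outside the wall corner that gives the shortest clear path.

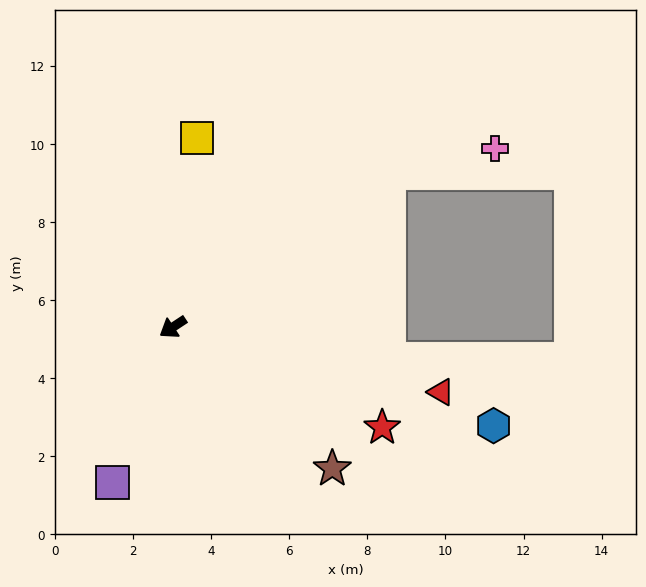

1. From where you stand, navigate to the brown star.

turn left 105°, forward 5.5 m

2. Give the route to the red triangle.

turn left 133°, forward 7.1 m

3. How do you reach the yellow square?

turn right 131°, forward 4.9 m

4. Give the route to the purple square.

turn left 35°, forward 4.3 m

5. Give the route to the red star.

turn left 121°, forward 5.9 m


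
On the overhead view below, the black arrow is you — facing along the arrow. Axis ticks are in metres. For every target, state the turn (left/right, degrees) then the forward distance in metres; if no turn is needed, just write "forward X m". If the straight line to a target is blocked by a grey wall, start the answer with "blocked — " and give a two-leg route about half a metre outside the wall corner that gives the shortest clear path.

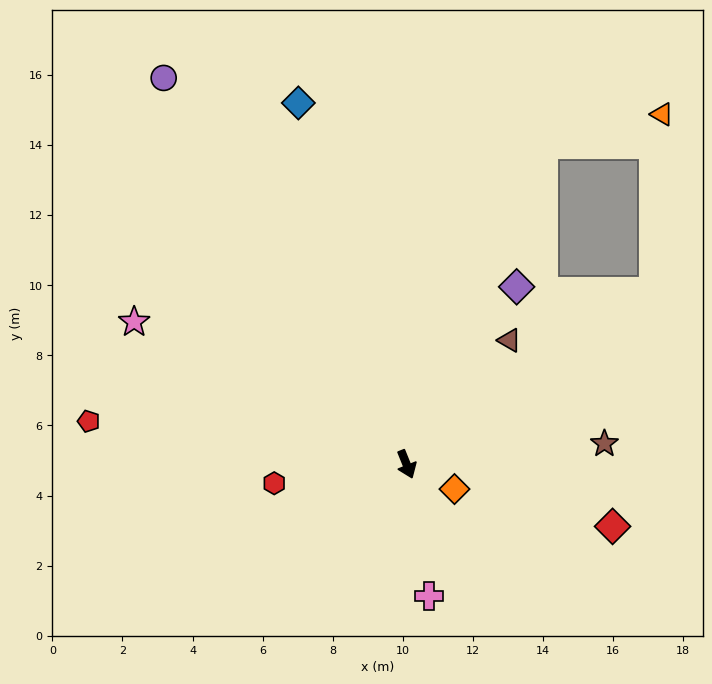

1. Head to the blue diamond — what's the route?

turn left 175°, forward 10.8 m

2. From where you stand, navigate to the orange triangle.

blocked — turn left 135°, forward 9.9 m, then turn right 53°, forward 3.5 m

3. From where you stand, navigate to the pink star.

turn right 140°, forward 8.8 m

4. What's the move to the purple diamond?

turn left 126°, forward 6.0 m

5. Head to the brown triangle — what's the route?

turn left 118°, forward 4.6 m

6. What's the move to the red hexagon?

turn right 104°, forward 3.8 m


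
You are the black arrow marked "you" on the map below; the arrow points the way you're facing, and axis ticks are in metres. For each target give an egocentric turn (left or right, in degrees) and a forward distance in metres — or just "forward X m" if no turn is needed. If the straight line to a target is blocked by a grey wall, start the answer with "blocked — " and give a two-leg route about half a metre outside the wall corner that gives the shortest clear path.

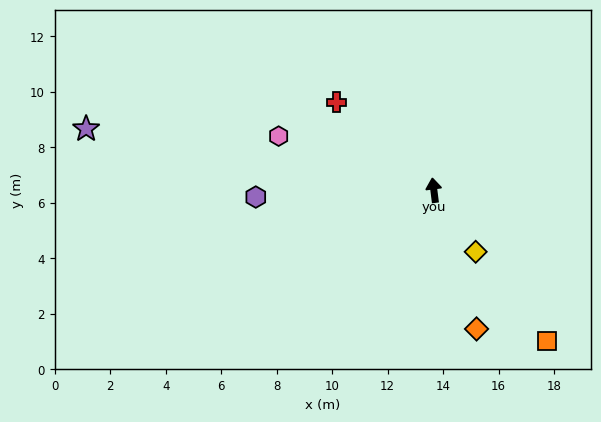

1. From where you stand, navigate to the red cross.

turn left 41°, forward 4.7 m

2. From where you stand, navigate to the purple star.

turn left 73°, forward 12.7 m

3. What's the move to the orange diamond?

turn right 170°, forward 5.2 m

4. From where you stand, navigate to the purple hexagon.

turn left 85°, forward 6.4 m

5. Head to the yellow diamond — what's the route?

turn right 153°, forward 2.7 m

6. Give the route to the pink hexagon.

turn left 64°, forward 5.9 m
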